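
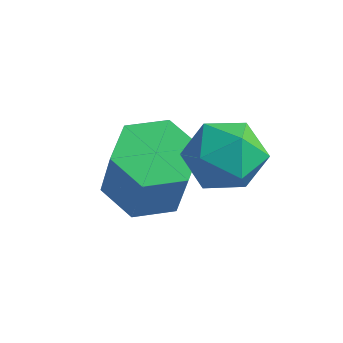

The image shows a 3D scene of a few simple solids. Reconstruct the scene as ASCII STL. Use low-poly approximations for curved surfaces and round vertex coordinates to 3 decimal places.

solid 
facet normal -0.319 0.205 -0.925
outer loop
vertex 2.861 1.126 -2.739
vertex 2.247 1.204 -2.51
vertex 2.657 1.72 -2.537
endloop
endfacet
facet normal 0.896 0.384 -0.224
outer loop
vertex 2.861 1.126 -2.739
vertex 2.657 1.72 -2.537
vertex 3.247 0.877 -1.62
endloop
endfacet
facet normal 0.896 0.382 -0.225
outer loop
vertex 3.247 0.877 -1.62
vertex 2.657 1.72 -2.537
vertex 3.044 1.472 -1.418
endloop
endfacet
facet normal 0.320 -0.205 0.925
outer loop
vertex 3.247 0.877 -1.62
vertex 3.044 1.472 -1.418
vertex 2.633 0.956 -1.39
endloop
endfacet
facet normal -0.320 0.206 -0.925
outer loop
vertex 2.657 1.72 -2.537
vertex 2.247 1.204 -2.51
vertex 2.043 1.799 -2.307
endloop
endfacet
facet normal 0.182 0.971 0.152
outer loop
vertex 2.657 1.72 -2.537
vertex 2.043 1.799 -2.307
vertex 3.044 1.472 -1.418
endloop
endfacet
facet normal 0.181 0.971 0.154
outer loop
vertex 3.044 1.472 -1.418
vertex 2.043 1.799 -2.307
vertex 2.43 1.55 -1.188
endloop
endfacet
facet normal 0.320 -0.205 0.925
outer loop
vertex 3.044 1.472 -1.418
vertex 2.43 1.55 -1.188
vertex 2.633 0.956 -1.39
endloop
endfacet
facet normal -0.320 0.206 -0.925
outer loop
vertex 2.043 1.799 -2.307
vertex 2.247 1.204 -2.51
vertex 1.633 1.283 -2.28
endloop
endfacet
facet normal -0.715 0.588 0.378
outer loop
vertex 2.043 1.799 -2.307
vertex 1.633 1.283 -2.28
vertex 2.43 1.55 -1.188
endloop
endfacet
facet normal -0.715 0.589 0.378
outer loop
vertex 2.43 1.55 -1.188
vertex 1.633 1.283 -2.28
vertex 2.019 1.034 -1.161
endloop
endfacet
facet normal 0.319 -0.206 0.925
outer loop
vertex 2.43 1.55 -1.188
vertex 2.019 1.034 -1.161
vertex 2.633 0.956 -1.39
endloop
endfacet
facet normal -0.320 0.205 -0.925
outer loop
vertex 1.633 1.283 -2.28
vertex 2.247 1.204 -2.51
vertex 1.836 0.688 -2.482
endloop
endfacet
facet normal -0.897 -0.382 0.224
outer loop
vertex 1.633 1.283 -2.28
vertex 1.836 0.688 -2.482
vertex 2.019 1.034 -1.161
endloop
endfacet
facet normal -0.896 -0.384 0.225
outer loop
vertex 2.019 1.034 -1.161
vertex 1.836 0.688 -2.482
vertex 2.223 0.44 -1.363
endloop
endfacet
facet normal 0.319 -0.205 0.925
outer loop
vertex 2.019 1.034 -1.161
vertex 2.223 0.44 -1.363
vertex 2.633 0.956 -1.39
endloop
endfacet
facet normal -0.320 0.205 -0.925
outer loop
vertex 1.836 0.688 -2.482
vertex 2.247 1.204 -2.51
vertex 2.45 0.61 -2.712
endloop
endfacet
facet normal -0.181 -0.972 -0.153
outer loop
vertex 1.836 0.688 -2.482
vertex 2.45 0.61 -2.712
vertex 2.223 0.44 -1.363
endloop
endfacet
facet normal -0.182 -0.971 -0.153
outer loop
vertex 2.223 0.44 -1.363
vertex 2.45 0.61 -2.712
vertex 2.837 0.361 -1.593
endloop
endfacet
facet normal 0.320 -0.206 0.925
outer loop
vertex 2.223 0.44 -1.363
vertex 2.837 0.361 -1.593
vertex 2.633 0.956 -1.39
endloop
endfacet
facet normal -0.319 0.206 -0.925
outer loop
vertex 2.45 0.61 -2.712
vertex 2.247 1.204 -2.51
vertex 2.861 1.126 -2.739
endloop
endfacet
facet normal 0.714 -0.589 -0.378
outer loop
vertex 2.45 0.61 -2.712
vertex 2.861 1.126 -2.739
vertex 2.837 0.361 -1.593
endloop
endfacet
facet normal 0.715 -0.588 -0.378
outer loop
vertex 2.837 0.361 -1.593
vertex 2.861 1.126 -2.739
vertex 3.247 0.877 -1.62
endloop
endfacet
facet normal 0.320 -0.206 0.925
outer loop
vertex 2.837 0.361 -1.593
vertex 3.247 0.877 -1.62
vertex 2.633 0.956 -1.39
endloop
endfacet
facet normal -0.070 -0.379 0.923
outer loop
vertex 3.087 1.459 -0.865
vertex 3.411 0.917 -1.063
vertex 3.747 1.435 -0.825
endloop
endfacet
facet normal -0.045 0.335 0.941
outer loop
vertex 3.087 1.459 -0.865
vertex 3.747 1.435 -0.825
vertex 3.449 1.988 -1.036
endloop
endfacet
facet normal -0.591 0.584 0.557
outer loop
vertex 3.087 1.459 -0.865
vertex 3.449 1.988 -1.036
vertex 2.927 1.811 -1.404
endloop
endfacet
facet normal -0.954 0.025 0.300
outer loop
vertex 3.087 1.459 -0.865
vertex 2.927 1.811 -1.404
vertex 2.904 1.149 -1.421
endloop
endfacet
facet normal -0.632 -0.570 0.526
outer loop
vertex 3.087 1.459 -0.865
vertex 2.904 1.149 -1.421
vertex 3.411 0.917 -1.063
endloop
endfacet
facet normal 0.561 0.541 0.626
outer loop
vertex 3.449 1.988 -1.036
vertex 3.747 1.435 -0.825
vertex 3.996 1.771 -1.339
endloop
endfacet
facet normal 0.520 -0.611 0.597
outer loop
vertex 3.747 1.435 -0.825
vertex 3.411 0.917 -1.063
vertex 3.973 1.109 -1.356
endloop
endfacet
facet normal -0.390 -0.920 -0.044
outer loop
vertex 3.411 0.917 -1.063
vertex 2.904 1.149 -1.421
vertex 3.451 0.932 -1.724
endloop
endfacet
facet normal -0.910 0.042 -0.413
outer loop
vertex 2.904 1.149 -1.421
vertex 2.927 1.811 -1.404
vertex 3.153 1.485 -1.935
endloop
endfacet
facet normal -0.322 0.947 0.002
outer loop
vertex 2.927 1.811 -1.404
vertex 3.449 1.988 -1.036
vertex 3.489 2.003 -1.697
endloop
endfacet
facet normal 0.954 -0.025 -0.300
outer loop
vertex 3.813 1.461 -1.895
vertex 3.996 1.771 -1.339
vertex 3.973 1.109 -1.356
endloop
endfacet
facet normal 0.591 -0.584 -0.557
outer loop
vertex 3.813 1.461 -1.895
vertex 3.973 1.109 -1.356
vertex 3.451 0.932 -1.724
endloop
endfacet
facet normal 0.045 -0.335 -0.941
outer loop
vertex 3.813 1.461 -1.895
vertex 3.451 0.932 -1.724
vertex 3.153 1.485 -1.935
endloop
endfacet
facet normal 0.070 0.379 -0.923
outer loop
vertex 3.813 1.461 -1.895
vertex 3.153 1.485 -1.935
vertex 3.489 2.003 -1.697
endloop
endfacet
facet normal 0.632 0.570 -0.526
outer loop
vertex 3.813 1.461 -1.895
vertex 3.489 2.003 -1.697
vertex 3.996 1.771 -1.339
endloop
endfacet
facet normal 0.910 -0.042 0.413
outer loop
vertex 3.973 1.109 -1.356
vertex 3.996 1.771 -1.339
vertex 3.747 1.435 -0.825
endloop
endfacet
facet normal 0.322 -0.947 -0.002
outer loop
vertex 3.451 0.932 -1.724
vertex 3.973 1.109 -1.356
vertex 3.411 0.917 -1.063
endloop
endfacet
facet normal -0.561 -0.541 -0.626
outer loop
vertex 3.153 1.485 -1.935
vertex 3.451 0.932 -1.724
vertex 2.904 1.149 -1.421
endloop
endfacet
facet normal -0.520 0.611 -0.597
outer loop
vertex 3.489 2.003 -1.697
vertex 3.153 1.485 -1.935
vertex 2.927 1.811 -1.404
endloop
endfacet
facet normal 0.390 0.920 0.044
outer loop
vertex 3.996 1.771 -1.339
vertex 3.489 2.003 -1.697
vertex 3.449 1.988 -1.036
endloop
endfacet

endsolid


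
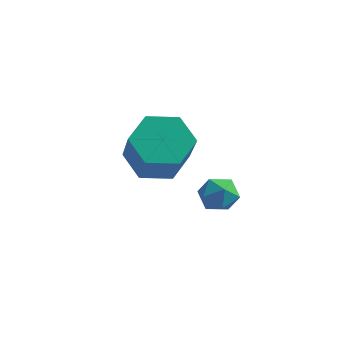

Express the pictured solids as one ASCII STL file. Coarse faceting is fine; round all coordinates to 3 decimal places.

solid 
facet normal -0.357 0.515 -0.779
outer loop
vertex 2.767 -2.329 1.143
vertex 1.894 -2.81 1.225
vertex 2.043 -1.955 1.722
endloop
endfacet
facet normal 0.590 0.771 0.240
outer loop
vertex 2.767 -2.329 1.143
vertex 2.043 -1.955 1.722
vertex 3.459 -3.33 2.653
endloop
endfacet
facet normal 0.590 0.771 0.240
outer loop
vertex 3.459 -3.33 2.653
vertex 2.043 -1.955 1.722
vertex 2.735 -2.956 3.233
endloop
endfacet
facet normal 0.357 -0.516 0.778
outer loop
vertex 3.459 -3.33 2.653
vertex 2.735 -2.956 3.233
vertex 2.586 -3.81 2.735
endloop
endfacet
facet normal -0.357 0.515 -0.779
outer loop
vertex 2.043 -1.955 1.722
vertex 1.894 -2.81 1.225
vertex 1.17 -2.436 1.804
endloop
endfacet
facet normal -0.332 0.709 0.622
outer loop
vertex 2.043 -1.955 1.722
vertex 1.17 -2.436 1.804
vertex 2.735 -2.956 3.233
endloop
endfacet
facet normal -0.332 0.709 0.622
outer loop
vertex 2.735 -2.956 3.233
vertex 1.17 -2.436 1.804
vertex 1.862 -3.437 3.315
endloop
endfacet
facet normal 0.358 -0.516 0.778
outer loop
vertex 2.735 -2.956 3.233
vertex 1.862 -3.437 3.315
vertex 2.586 -3.81 2.735
endloop
endfacet
facet normal -0.357 0.516 -0.779
outer loop
vertex 1.17 -2.436 1.804
vertex 1.894 -2.81 1.225
vertex 1.021 -3.29 1.307
endloop
endfacet
facet normal -0.922 -0.061 0.382
outer loop
vertex 1.17 -2.436 1.804
vertex 1.021 -3.29 1.307
vertex 1.862 -3.437 3.315
endloop
endfacet
facet normal -0.922 -0.062 0.382
outer loop
vertex 1.862 -3.437 3.315
vertex 1.021 -3.29 1.307
vertex 1.713 -4.291 2.817
endloop
endfacet
facet normal 0.358 -0.516 0.778
outer loop
vertex 1.862 -3.437 3.315
vertex 1.713 -4.291 2.817
vertex 2.586 -3.81 2.735
endloop
endfacet
facet normal -0.357 0.516 -0.778
outer loop
vertex 1.021 -3.29 1.307
vertex 1.894 -2.81 1.225
vertex 1.745 -3.664 0.727
endloop
endfacet
facet normal -0.590 -0.771 -0.240
outer loop
vertex 1.021 -3.29 1.307
vertex 1.745 -3.664 0.727
vertex 1.713 -4.291 2.817
endloop
endfacet
facet normal -0.590 -0.771 -0.240
outer loop
vertex 1.713 -4.291 2.817
vertex 1.745 -3.664 0.727
vertex 2.437 -4.665 2.238
endloop
endfacet
facet normal 0.357 -0.515 0.779
outer loop
vertex 1.713 -4.291 2.817
vertex 2.437 -4.665 2.238
vertex 2.586 -3.81 2.735
endloop
endfacet
facet normal -0.358 0.516 -0.778
outer loop
vertex 1.745 -3.664 0.727
vertex 1.894 -2.81 1.225
vertex 2.618 -3.183 0.645
endloop
endfacet
facet normal 0.332 -0.709 -0.622
outer loop
vertex 1.745 -3.664 0.727
vertex 2.618 -3.183 0.645
vertex 2.437 -4.665 2.238
endloop
endfacet
facet normal 0.332 -0.709 -0.622
outer loop
vertex 2.437 -4.665 2.238
vertex 2.618 -3.183 0.645
vertex 3.31 -4.184 2.156
endloop
endfacet
facet normal 0.357 -0.515 0.779
outer loop
vertex 2.437 -4.665 2.238
vertex 3.31 -4.184 2.156
vertex 2.586 -3.81 2.735
endloop
endfacet
facet normal -0.358 0.516 -0.778
outer loop
vertex 2.618 -3.183 0.645
vertex 1.894 -2.81 1.225
vertex 2.767 -2.329 1.143
endloop
endfacet
facet normal 0.922 0.062 -0.382
outer loop
vertex 2.618 -3.183 0.645
vertex 2.767 -2.329 1.143
vertex 3.31 -4.184 2.156
endloop
endfacet
facet normal 0.922 0.061 -0.382
outer loop
vertex 3.31 -4.184 2.156
vertex 2.767 -2.329 1.143
vertex 3.459 -3.33 2.653
endloop
endfacet
facet normal 0.357 -0.516 0.779
outer loop
vertex 3.31 -4.184 2.156
vertex 3.459 -3.33 2.653
vertex 2.586 -3.81 2.735
endloop
endfacet
facet normal 0.148 0.072 0.986
outer loop
vertex 3.544 -0.937 -0.589
vertex 2.974 -1.352 -0.473
vertex 3.621 -1.646 -0.549
endloop
endfacet
facet normal 0.765 0.119 0.633
outer loop
vertex 3.544 -0.937 -0.589
vertex 3.621 -1.646 -0.549
vertex 3.976 -1.276 -1.047
endloop
endfacet
facet normal 0.720 0.669 0.183
outer loop
vertex 3.544 -0.937 -0.589
vertex 3.976 -1.276 -1.047
vertex 3.548 -0.752 -1.28
endloop
endfacet
facet normal 0.075 0.963 0.258
outer loop
vertex 3.544 -0.937 -0.589
vertex 3.548 -0.752 -1.28
vertex 2.929 -0.799 -0.925
endloop
endfacet
facet normal -0.279 0.594 0.755
outer loop
vertex 3.544 -0.937 -0.589
vertex 2.929 -0.799 -0.925
vertex 2.974 -1.352 -0.473
endloop
endfacet
facet normal 0.843 -0.478 0.246
outer loop
vertex 3.976 -1.276 -1.047
vertex 3.621 -1.646 -0.549
vertex 3.671 -1.901 -1.215
endloop
endfacet
facet normal -0.155 -0.552 0.819
outer loop
vertex 3.621 -1.646 -0.549
vertex 2.974 -1.352 -0.473
vertex 3.052 -1.948 -0.86
endloop
endfacet
facet normal -0.847 0.294 0.444
outer loop
vertex 2.974 -1.352 -0.473
vertex 2.929 -0.799 -0.925
vertex 2.624 -1.424 -1.093
endloop
endfacet
facet normal -0.275 0.891 -0.362
outer loop
vertex 2.929 -0.799 -0.925
vertex 3.548 -0.752 -1.28
vertex 2.979 -1.054 -1.591
endloop
endfacet
facet normal 0.771 0.415 -0.483
outer loop
vertex 3.548 -0.752 -1.28
vertex 3.976 -1.276 -1.047
vertex 3.626 -1.348 -1.667
endloop
endfacet
facet normal -0.075 -0.963 -0.258
outer loop
vertex 3.056 -1.763 -1.551
vertex 3.671 -1.901 -1.215
vertex 3.052 -1.948 -0.86
endloop
endfacet
facet normal -0.720 -0.669 -0.183
outer loop
vertex 3.056 -1.763 -1.551
vertex 3.052 -1.948 -0.86
vertex 2.624 -1.424 -1.093
endloop
endfacet
facet normal -0.765 -0.119 -0.633
outer loop
vertex 3.056 -1.763 -1.551
vertex 2.624 -1.424 -1.093
vertex 2.979 -1.054 -1.591
endloop
endfacet
facet normal -0.148 -0.072 -0.986
outer loop
vertex 3.056 -1.763 -1.551
vertex 2.979 -1.054 -1.591
vertex 3.626 -1.348 -1.667
endloop
endfacet
facet normal 0.279 -0.594 -0.755
outer loop
vertex 3.056 -1.763 -1.551
vertex 3.626 -1.348 -1.667
vertex 3.671 -1.901 -1.215
endloop
endfacet
facet normal 0.275 -0.891 0.362
outer loop
vertex 3.052 -1.948 -0.86
vertex 3.671 -1.901 -1.215
vertex 3.621 -1.646 -0.549
endloop
endfacet
facet normal -0.771 -0.415 0.483
outer loop
vertex 2.624 -1.424 -1.093
vertex 3.052 -1.948 -0.86
vertex 2.974 -1.352 -0.473
endloop
endfacet
facet normal -0.843 0.478 -0.246
outer loop
vertex 2.979 -1.054 -1.591
vertex 2.624 -1.424 -1.093
vertex 2.929 -0.799 -0.925
endloop
endfacet
facet normal 0.155 0.552 -0.819
outer loop
vertex 3.626 -1.348 -1.667
vertex 2.979 -1.054 -1.591
vertex 3.548 -0.752 -1.28
endloop
endfacet
facet normal 0.847 -0.294 -0.444
outer loop
vertex 3.671 -1.901 -1.215
vertex 3.626 -1.348 -1.667
vertex 3.976 -1.276 -1.047
endloop
endfacet

endsolid


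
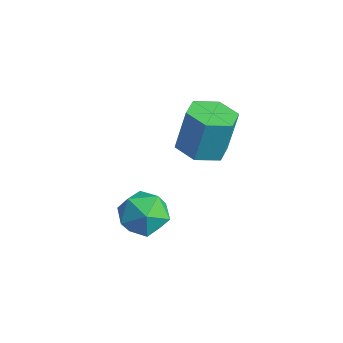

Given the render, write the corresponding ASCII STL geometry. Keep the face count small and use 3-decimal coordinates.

solid 
facet normal -0.044 -0.229 -0.972
outer loop
vertex 2.508 1.243 -1.63
vertex 1.829 2.004 -1.779
vertex 2.838 2.189 -1.868
endloop
endfacet
facet normal 0.946 -0.322 0.034
outer loop
vertex 2.508 1.243 -1.63
vertex 2.838 2.189 -1.868
vertex 2.59 1.676 0.208
endloop
endfacet
facet normal 0.946 -0.322 0.034
outer loop
vertex 2.59 1.676 0.208
vertex 2.838 2.189 -1.868
vertex 2.92 2.622 -0.03
endloop
endfacet
facet normal 0.043 0.229 0.972
outer loop
vertex 2.59 1.676 0.208
vertex 2.92 2.622 -0.03
vertex 1.911 2.436 0.059
endloop
endfacet
facet normal -0.044 -0.229 -0.972
outer loop
vertex 2.838 2.189 -1.868
vertex 1.829 2.004 -1.779
vertex 2.159 2.95 -2.017
endloop
endfacet
facet normal 0.751 0.634 -0.183
outer loop
vertex 2.838 2.189 -1.868
vertex 2.159 2.95 -2.017
vertex 2.92 2.622 -0.03
endloop
endfacet
facet normal 0.751 0.634 -0.183
outer loop
vertex 2.92 2.622 -0.03
vertex 2.159 2.95 -2.017
vertex 2.241 3.383 -0.179
endloop
endfacet
facet normal 0.044 0.229 0.972
outer loop
vertex 2.92 2.622 -0.03
vertex 2.241 3.383 -0.179
vertex 1.911 2.436 0.059
endloop
endfacet
facet normal -0.043 -0.229 -0.972
outer loop
vertex 2.159 2.95 -2.017
vertex 1.829 2.004 -1.779
vertex 1.15 2.764 -1.928
endloop
endfacet
facet normal -0.195 0.956 -0.217
outer loop
vertex 2.159 2.95 -2.017
vertex 1.15 2.764 -1.928
vertex 2.241 3.383 -0.179
endloop
endfacet
facet normal -0.195 0.956 -0.217
outer loop
vertex 2.241 3.383 -0.179
vertex 1.15 2.764 -1.928
vertex 1.232 3.197 -0.09
endloop
endfacet
facet normal 0.044 0.229 0.972
outer loop
vertex 2.241 3.383 -0.179
vertex 1.232 3.197 -0.09
vertex 1.911 2.436 0.059
endloop
endfacet
facet normal -0.043 -0.229 -0.972
outer loop
vertex 1.15 2.764 -1.928
vertex 1.829 2.004 -1.779
vertex 0.82 1.818 -1.69
endloop
endfacet
facet normal -0.946 0.322 -0.034
outer loop
vertex 1.15 2.764 -1.928
vertex 0.82 1.818 -1.69
vertex 1.232 3.197 -0.09
endloop
endfacet
facet normal -0.946 0.322 -0.034
outer loop
vertex 1.232 3.197 -0.09
vertex 0.82 1.818 -1.69
vertex 0.902 2.251 0.148
endloop
endfacet
facet normal 0.044 0.229 0.972
outer loop
vertex 1.232 3.197 -0.09
vertex 0.902 2.251 0.148
vertex 1.911 2.436 0.059
endloop
endfacet
facet normal -0.044 -0.229 -0.972
outer loop
vertex 0.82 1.818 -1.69
vertex 1.829 2.004 -1.779
vertex 1.499 1.057 -1.541
endloop
endfacet
facet normal -0.751 -0.634 0.183
outer loop
vertex 0.82 1.818 -1.69
vertex 1.499 1.057 -1.541
vertex 0.902 2.251 0.148
endloop
endfacet
facet normal -0.751 -0.634 0.183
outer loop
vertex 0.902 2.251 0.148
vertex 1.499 1.057 -1.541
vertex 1.581 1.49 0.297
endloop
endfacet
facet normal 0.044 0.229 0.972
outer loop
vertex 0.902 2.251 0.148
vertex 1.581 1.49 0.297
vertex 1.911 2.436 0.059
endloop
endfacet
facet normal -0.044 -0.229 -0.972
outer loop
vertex 1.499 1.057 -1.541
vertex 1.829 2.004 -1.779
vertex 2.508 1.243 -1.63
endloop
endfacet
facet normal 0.195 -0.956 0.217
outer loop
vertex 1.499 1.057 -1.541
vertex 2.508 1.243 -1.63
vertex 1.581 1.49 0.297
endloop
endfacet
facet normal 0.195 -0.956 0.217
outer loop
vertex 1.581 1.49 0.297
vertex 2.508 1.243 -1.63
vertex 2.59 1.676 0.208
endloop
endfacet
facet normal 0.043 0.229 0.972
outer loop
vertex 1.581 1.49 0.297
vertex 2.59 1.676 0.208
vertex 1.911 2.436 0.059
endloop
endfacet
facet normal -0.325 0.779 0.536
outer loop
vertex 3.517 -0.628 -2.454
vertex 2.814 -1.265 -1.954
vertex 3.798 -1.132 -1.55
endloop
endfacet
facet normal 0.364 0.857 0.365
outer loop
vertex 3.517 -0.628 -2.454
vertex 3.798 -1.132 -1.55
vertex 4.488 -1.076 -2.369
endloop
endfacet
facet normal 0.418 0.840 -0.346
outer loop
vertex 3.517 -0.628 -2.454
vertex 4.488 -1.076 -2.369
vertex 3.93 -1.174 -3.28
endloop
endfacet
facet normal -0.238 0.751 -0.616
outer loop
vertex 3.517 -0.628 -2.454
vertex 3.93 -1.174 -3.28
vertex 2.895 -1.291 -3.023
endloop
endfacet
facet normal -0.697 0.714 -0.070
outer loop
vertex 3.517 -0.628 -2.454
vertex 2.895 -1.291 -3.023
vertex 2.814 -1.265 -1.954
endloop
endfacet
facet normal 0.720 0.298 0.627
outer loop
vertex 4.488 -1.076 -2.369
vertex 3.798 -1.132 -1.55
vertex 4.385 -1.989 -1.817
endloop
endfacet
facet normal -0.394 0.172 0.903
outer loop
vertex 3.798 -1.132 -1.55
vertex 2.814 -1.265 -1.954
vertex 3.35 -2.106 -1.56
endloop
endfacet
facet normal -0.995 0.066 -0.077
outer loop
vertex 2.814 -1.265 -1.954
vertex 2.895 -1.291 -3.023
vertex 2.792 -2.204 -2.471
endloop
endfacet
facet normal -0.252 0.126 -0.959
outer loop
vertex 2.895 -1.291 -3.023
vertex 3.93 -1.174 -3.28
vertex 3.482 -2.148 -3.29
endloop
endfacet
facet normal 0.808 0.270 -0.524
outer loop
vertex 3.93 -1.174 -3.28
vertex 4.488 -1.076 -2.369
vertex 4.466 -2.015 -2.886
endloop
endfacet
facet normal 0.238 -0.751 0.616
outer loop
vertex 3.763 -2.652 -2.386
vertex 4.385 -1.989 -1.817
vertex 3.35 -2.106 -1.56
endloop
endfacet
facet normal -0.418 -0.840 0.346
outer loop
vertex 3.763 -2.652 -2.386
vertex 3.35 -2.106 -1.56
vertex 2.792 -2.204 -2.471
endloop
endfacet
facet normal -0.364 -0.857 -0.365
outer loop
vertex 3.763 -2.652 -2.386
vertex 2.792 -2.204 -2.471
vertex 3.482 -2.148 -3.29
endloop
endfacet
facet normal 0.325 -0.779 -0.536
outer loop
vertex 3.763 -2.652 -2.386
vertex 3.482 -2.148 -3.29
vertex 4.466 -2.015 -2.886
endloop
endfacet
facet normal 0.697 -0.714 0.070
outer loop
vertex 3.763 -2.652 -2.386
vertex 4.466 -2.015 -2.886
vertex 4.385 -1.989 -1.817
endloop
endfacet
facet normal 0.252 -0.126 0.959
outer loop
vertex 3.35 -2.106 -1.56
vertex 4.385 -1.989 -1.817
vertex 3.798 -1.132 -1.55
endloop
endfacet
facet normal -0.808 -0.270 0.524
outer loop
vertex 2.792 -2.204 -2.471
vertex 3.35 -2.106 -1.56
vertex 2.814 -1.265 -1.954
endloop
endfacet
facet normal -0.720 -0.298 -0.627
outer loop
vertex 3.482 -2.148 -3.29
vertex 2.792 -2.204 -2.471
vertex 2.895 -1.291 -3.023
endloop
endfacet
facet normal 0.394 -0.172 -0.903
outer loop
vertex 4.466 -2.015 -2.886
vertex 3.482 -2.148 -3.29
vertex 3.93 -1.174 -3.28
endloop
endfacet
facet normal 0.995 -0.066 0.077
outer loop
vertex 4.385 -1.989 -1.817
vertex 4.466 -2.015 -2.886
vertex 4.488 -1.076 -2.369
endloop
endfacet

endsolid


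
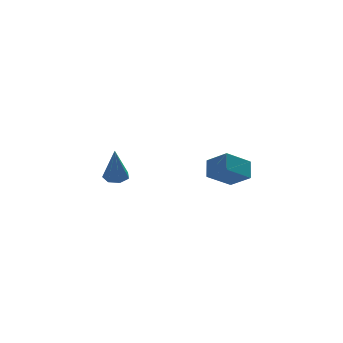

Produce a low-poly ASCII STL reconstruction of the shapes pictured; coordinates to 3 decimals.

solid 
facet normal -0.825 -0.252 0.506
outer loop
vertex 1.502 -2.663 3.391
vertex 1.702 -1.985 4.055
vertex 0.887 -1.88 2.777
endloop
endfacet
facet normal -0.206 -0.699 -0.685
outer loop
vertex 2.018 -1.535 2.085
vertex 1.502 -2.663 3.391
vertex 0.887 -1.88 2.777
endloop
endfacet
facet normal -0.825 -0.252 0.506
outer loop
vertex 0.887 -1.88 2.777
vertex 1.702 -1.985 4.055
vertex 1.087 -1.202 3.441
endloop
endfacet
facet normal -0.526 0.669 -0.525
outer loop
vertex 1.087 -1.202 3.441
vertex 2.018 -1.535 2.085
vertex 0.887 -1.88 2.777
endloop
endfacet
facet normal 0.526 -0.669 0.525
outer loop
vertex 1.502 -2.663 3.391
vertex 2.833 -1.64 3.363
vertex 1.702 -1.985 4.055
endloop
endfacet
facet normal -0.206 -0.699 -0.685
outer loop
vertex 2.633 -2.318 2.699
vertex 1.502 -2.663 3.391
vertex 2.018 -1.535 2.085
endloop
endfacet
facet normal 0.526 -0.669 0.525
outer loop
vertex 2.633 -2.318 2.699
vertex 2.833 -1.64 3.363
vertex 1.502 -2.663 3.391
endloop
endfacet
facet normal 0.206 0.699 0.685
outer loop
vertex 1.702 -1.985 4.055
vertex 2.833 -1.64 3.363
vertex 1.087 -1.202 3.441
endloop
endfacet
facet normal -0.526 0.669 -0.525
outer loop
vertex 2.218 -0.857 2.749
vertex 2.018 -1.535 2.085
vertex 1.087 -1.202 3.441
endloop
endfacet
facet normal 0.206 0.699 0.685
outer loop
vertex 1.087 -1.202 3.441
vertex 2.833 -1.64 3.363
vertex 2.218 -0.857 2.749
endloop
endfacet
facet normal 0.825 0.252 -0.506
outer loop
vertex 2.218 -0.857 2.749
vertex 2.633 -2.318 2.699
vertex 2.018 -1.535 2.085
endloop
endfacet
facet normal 0.825 0.252 -0.506
outer loop
vertex 2.833 -1.64 3.363
vertex 2.633 -2.318 2.699
vertex 2.218 -0.857 2.749
endloop
endfacet
facet normal 0.103 0.342 -0.934
outer loop
vertex -1.071 3.556 0.933
vertex -1.563 3.892 1.002
vertex -0.993 4.037 1.118
endloop
endfacet
facet normal 0.917 -0.264 0.300
outer loop
vertex -1.071 3.556 0.933
vertex -0.993 4.037 1.118
vertex -1.757 3.248 2.758
endloop
endfacet
facet normal 0.103 0.344 -0.933
outer loop
vertex -0.993 4.037 1.118
vertex -1.563 3.892 1.002
vertex -1.344 4.408 1.216
endloop
endfacet
facet normal 0.674 0.492 0.551
outer loop
vertex -0.993 4.037 1.118
vertex -1.344 4.408 1.216
vertex -1.757 3.248 2.758
endloop
endfacet
facet normal 0.104 0.343 -0.934
outer loop
vertex -1.344 4.408 1.216
vertex -1.563 3.892 1.002
vertex -1.861 4.391 1.152
endloop
endfacet
facet normal -0.099 0.808 0.581
outer loop
vertex -1.344 4.408 1.216
vertex -1.861 4.391 1.152
vertex -1.757 3.248 2.758
endloop
endfacet
facet normal 0.103 0.342 -0.934
outer loop
vertex -1.861 4.391 1.152
vertex -1.563 3.892 1.002
vertex -2.153 3.998 0.976
endloop
endfacet
facet normal -0.818 0.443 0.368
outer loop
vertex -1.861 4.391 1.152
vertex -2.153 3.998 0.976
vertex -1.757 3.248 2.758
endloop
endfacet
facet normal 0.103 0.343 -0.934
outer loop
vertex -2.153 3.998 0.976
vertex -1.563 3.892 1.002
vertex -2.001 3.525 0.819
endloop
endfacet
facet normal -0.942 -0.327 0.072
outer loop
vertex -2.153 3.998 0.976
vertex -2.001 3.525 0.819
vertex -1.757 3.248 2.758
endloop
endfacet
facet normal 0.103 0.343 -0.934
outer loop
vertex -2.001 3.525 0.819
vertex -1.563 3.892 1.002
vertex -1.52 3.329 0.8
endloop
endfacet
facet normal -0.379 -0.922 -0.084
outer loop
vertex -2.001 3.525 0.819
vertex -1.52 3.329 0.8
vertex -1.757 3.248 2.758
endloop
endfacet
facet normal 0.103 0.343 -0.934
outer loop
vertex -1.52 3.329 0.8
vertex -1.563 3.892 1.002
vertex -1.071 3.556 0.933
endloop
endfacet
facet normal 0.447 -0.894 0.017
outer loop
vertex -1.52 3.329 0.8
vertex -1.071 3.556 0.933
vertex -1.757 3.248 2.758
endloop
endfacet

endsolid


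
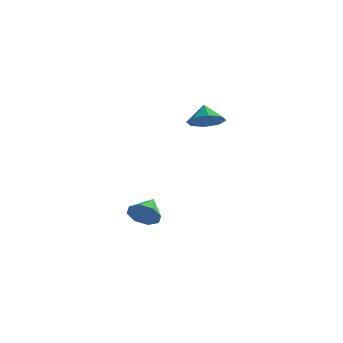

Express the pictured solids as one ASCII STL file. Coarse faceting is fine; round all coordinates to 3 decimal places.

solid 
facet normal -0.172 -0.892 -0.418
outer loop
vertex 1.434 3.038 -4.373
vertex 0.661 2.911 -3.784
vertex 0.798 3.301 -4.672
endloop
endfacet
facet normal 0.519 0.706 -0.483
outer loop
vertex 1.434 3.038 -4.373
vertex 0.798 3.301 -4.672
vertex 0.919 4.249 -3.156
endloop
endfacet
facet normal -0.173 -0.892 -0.418
outer loop
vertex 0.798 3.301 -4.672
vertex 0.661 2.911 -3.784
vertex 0.082 3.336 -4.451
endloop
endfacet
facet normal -0.119 0.846 -0.520
outer loop
vertex 0.798 3.301 -4.672
vertex 0.082 3.336 -4.451
vertex 0.919 4.249 -3.156
endloop
endfacet
facet normal -0.172 -0.892 -0.419
outer loop
vertex 0.082 3.336 -4.451
vertex 0.661 2.911 -3.784
vertex -0.295 3.121 -3.839
endloop
endfacet
facet normal -0.637 0.761 -0.125
outer loop
vertex 0.082 3.336 -4.451
vertex -0.295 3.121 -3.839
vertex 0.919 4.249 -3.156
endloop
endfacet
facet normal -0.172 -0.892 -0.417
outer loop
vertex -0.295 3.121 -3.839
vertex 0.661 2.911 -3.784
vertex -0.112 2.784 -3.194
endloop
endfacet
facet normal -0.728 0.500 0.468
outer loop
vertex -0.295 3.121 -3.839
vertex -0.112 2.784 -3.194
vertex 0.919 4.249 -3.156
endloop
endfacet
facet normal -0.172 -0.892 -0.418
outer loop
vertex -0.112 2.784 -3.194
vertex 0.661 2.911 -3.784
vertex 0.524 2.521 -2.895
endloop
endfacet
facet normal -0.341 0.216 0.915
outer loop
vertex -0.112 2.784 -3.194
vertex 0.524 2.521 -2.895
vertex 0.919 4.249 -3.156
endloop
endfacet
facet normal -0.173 -0.892 -0.418
outer loop
vertex 0.524 2.521 -2.895
vertex 0.661 2.911 -3.784
vertex 1.239 2.486 -3.116
endloop
endfacet
facet normal 0.298 0.076 0.952
outer loop
vertex 0.524 2.521 -2.895
vertex 1.239 2.486 -3.116
vertex 0.919 4.249 -3.156
endloop
endfacet
facet normal -0.172 -0.892 -0.419
outer loop
vertex 1.239 2.486 -3.116
vertex 0.661 2.911 -3.784
vertex 1.616 2.701 -3.728
endloop
endfacet
facet normal 0.814 0.160 0.558
outer loop
vertex 1.239 2.486 -3.116
vertex 1.616 2.701 -3.728
vertex 0.919 4.249 -3.156
endloop
endfacet
facet normal -0.172 -0.892 -0.418
outer loop
vertex 1.616 2.701 -3.728
vertex 0.661 2.911 -3.784
vertex 1.434 3.038 -4.373
endloop
endfacet
facet normal 0.906 0.421 -0.036
outer loop
vertex 1.616 2.701 -3.728
vertex 1.434 3.038 -4.373
vertex 0.919 4.249 -3.156
endloop
endfacet
facet normal 0.205 -0.612 -0.764
outer loop
vertex 4.812 2.629 3.656
vertex 3.951 2.949 3.169
vertex 4.943 3.259 3.187
endloop
endfacet
facet normal 0.619 0.382 0.686
outer loop
vertex 4.812 2.629 3.656
vertex 4.943 3.259 3.187
vertex 3.709 3.671 4.071
endloop
endfacet
facet normal 0.205 -0.612 -0.764
outer loop
vertex 4.943 3.259 3.187
vertex 3.951 2.949 3.169
vertex 4.493 3.707 2.707
endloop
endfacet
facet normal 0.490 0.817 0.303
outer loop
vertex 4.943 3.259 3.187
vertex 4.493 3.707 2.707
vertex 3.709 3.671 4.071
endloop
endfacet
facet normal 0.204 -0.612 -0.764
outer loop
vertex 4.493 3.707 2.707
vertex 3.951 2.949 3.169
vertex 3.724 3.711 2.498
endloop
endfacet
facet normal -0.002 1.000 0.025
outer loop
vertex 4.493 3.707 2.707
vertex 3.724 3.711 2.498
vertex 3.709 3.671 4.071
endloop
endfacet
facet normal 0.204 -0.612 -0.764
outer loop
vertex 3.724 3.711 2.498
vertex 3.951 2.949 3.169
vertex 3.089 3.268 2.683
endloop
endfacet
facet normal -0.569 0.822 0.015
outer loop
vertex 3.724 3.711 2.498
vertex 3.089 3.268 2.683
vertex 3.709 3.671 4.071
endloop
endfacet
facet normal 0.204 -0.612 -0.764
outer loop
vertex 3.089 3.268 2.683
vertex 3.951 2.949 3.169
vertex 2.958 2.639 3.152
endloop
endfacet
facet normal -0.877 0.390 0.279
outer loop
vertex 3.089 3.268 2.683
vertex 2.958 2.639 3.152
vertex 3.709 3.671 4.071
endloop
endfacet
facet normal 0.204 -0.613 -0.764
outer loop
vertex 2.958 2.639 3.152
vertex 3.951 2.949 3.169
vertex 3.409 2.191 3.632
endloop
endfacet
facet normal -0.748 -0.045 0.662
outer loop
vertex 2.958 2.639 3.152
vertex 3.409 2.191 3.632
vertex 3.709 3.671 4.071
endloop
endfacet
facet normal 0.204 -0.612 -0.764
outer loop
vertex 3.409 2.191 3.632
vertex 3.951 2.949 3.169
vertex 4.177 2.187 3.84
endloop
endfacet
facet normal -0.256 -0.227 0.940
outer loop
vertex 3.409 2.191 3.632
vertex 4.177 2.187 3.84
vertex 3.709 3.671 4.071
endloop
endfacet
facet normal 0.205 -0.612 -0.764
outer loop
vertex 4.177 2.187 3.84
vertex 3.951 2.949 3.169
vertex 4.812 2.629 3.656
endloop
endfacet
facet normal 0.310 -0.050 0.949
outer loop
vertex 4.177 2.187 3.84
vertex 4.812 2.629 3.656
vertex 3.709 3.671 4.071
endloop
endfacet

endsolid


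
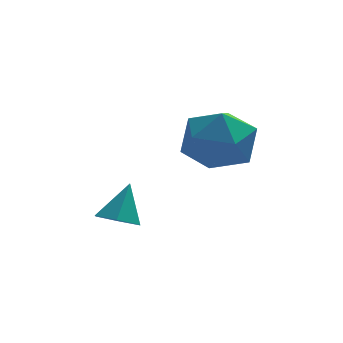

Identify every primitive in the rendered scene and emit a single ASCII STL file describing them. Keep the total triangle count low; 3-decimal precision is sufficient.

solid 
facet normal -0.287 -0.458 -0.841
outer loop
vertex -1.408 -2.42 -3.561
vertex -1.971 -2.583 -3.28
vertex -1.919 -2.021 -3.604
endloop
endfacet
facet normal 0.617 0.777 -0.126
outer loop
vertex -1.408 -2.42 -3.561
vertex -1.919 -2.021 -3.604
vertex -1.629 -2.037 -2.28
endloop
endfacet
facet normal -0.287 -0.458 -0.841
outer loop
vertex -1.919 -2.021 -3.604
vertex -1.971 -2.583 -3.28
vertex -2.482 -2.184 -3.323
endloop
endfacet
facet normal -0.247 0.967 0.066
outer loop
vertex -1.919 -2.021 -3.604
vertex -2.482 -2.184 -3.323
vertex -1.629 -2.037 -2.28
endloop
endfacet
facet normal -0.288 -0.459 -0.841
outer loop
vertex -2.482 -2.184 -3.323
vertex -1.971 -2.583 -3.28
vertex -2.534 -2.745 -2.999
endloop
endfacet
facet normal -0.740 0.387 0.551
outer loop
vertex -2.482 -2.184 -3.323
vertex -2.534 -2.745 -2.999
vertex -1.629 -2.037 -2.28
endloop
endfacet
facet normal -0.288 -0.458 -0.841
outer loop
vertex -2.534 -2.745 -2.999
vertex -1.971 -2.583 -3.28
vertex -2.023 -3.144 -2.957
endloop
endfacet
facet normal -0.370 -0.385 0.845
outer loop
vertex -2.534 -2.745 -2.999
vertex -2.023 -3.144 -2.957
vertex -1.629 -2.037 -2.28
endloop
endfacet
facet normal -0.288 -0.458 -0.841
outer loop
vertex -2.023 -3.144 -2.957
vertex -1.971 -2.583 -3.28
vertex -1.459 -2.982 -3.238
endloop
endfacet
facet normal 0.491 -0.575 0.654
outer loop
vertex -2.023 -3.144 -2.957
vertex -1.459 -2.982 -3.238
vertex -1.629 -2.037 -2.28
endloop
endfacet
facet normal -0.288 -0.458 -0.841
outer loop
vertex -1.459 -2.982 -3.238
vertex -1.971 -2.583 -3.28
vertex -1.408 -2.42 -3.561
endloop
endfacet
facet normal 0.986 0.007 0.168
outer loop
vertex -1.459 -2.982 -3.238
vertex -1.408 -2.42 -3.561
vertex -1.629 -2.037 -2.28
endloop
endfacet
facet normal -0.283 0.887 0.364
outer loop
vertex 0.369 -0.037 -1.648
vertex -0.052 -0.532 -0.768
vertex 0.991 -0.201 -0.763
endloop
endfacet
facet normal 0.304 0.952 -0.037
outer loop
vertex 0.369 -0.037 -1.648
vertex 0.991 -0.201 -0.763
vertex 1.404 -0.372 -1.761
endloop
endfacet
facet normal 0.154 0.707 -0.690
outer loop
vertex 0.369 -0.037 -1.648
vertex 1.404 -0.372 -1.761
vertex 0.617 -0.808 -2.383
endloop
endfacet
facet normal -0.527 0.491 -0.693
outer loop
vertex 0.369 -0.037 -1.648
vertex 0.617 -0.808 -2.383
vertex -0.283 -0.907 -1.769
endloop
endfacet
facet normal -0.797 0.603 -0.042
outer loop
vertex 0.369 -0.037 -1.648
vertex -0.283 -0.907 -1.769
vertex -0.052 -0.532 -0.768
endloop
endfacet
facet normal 0.810 0.534 0.243
outer loop
vertex 1.404 -0.372 -1.761
vertex 0.991 -0.201 -0.763
vertex 1.623 -1.073 -0.951
endloop
endfacet
facet normal -0.141 0.430 0.892
outer loop
vertex 0.991 -0.201 -0.763
vertex -0.052 -0.532 -0.768
vertex 0.723 -1.172 -0.337
endloop
endfacet
facet normal -0.971 -0.031 0.236
outer loop
vertex -0.052 -0.532 -0.768
vertex -0.283 -0.907 -1.769
vertex -0.064 -1.608 -0.959
endloop
endfacet
facet normal -0.535 -0.211 -0.818
outer loop
vertex -0.283 -0.907 -1.769
vertex 0.617 -0.808 -2.383
vertex 0.349 -1.779 -1.957
endloop
endfacet
facet normal 0.566 0.138 -0.813
outer loop
vertex 0.617 -0.808 -2.383
vertex 1.404 -0.372 -1.761
vertex 1.392 -1.448 -1.952
endloop
endfacet
facet normal 0.527 -0.491 0.693
outer loop
vertex 0.971 -1.943 -1.072
vertex 1.623 -1.073 -0.951
vertex 0.723 -1.172 -0.337
endloop
endfacet
facet normal -0.154 -0.707 0.690
outer loop
vertex 0.971 -1.943 -1.072
vertex 0.723 -1.172 -0.337
vertex -0.064 -1.608 -0.959
endloop
endfacet
facet normal -0.304 -0.952 0.037
outer loop
vertex 0.971 -1.943 -1.072
vertex -0.064 -1.608 -0.959
vertex 0.349 -1.779 -1.957
endloop
endfacet
facet normal 0.283 -0.887 -0.364
outer loop
vertex 0.971 -1.943 -1.072
vertex 0.349 -1.779 -1.957
vertex 1.392 -1.448 -1.952
endloop
endfacet
facet normal 0.797 -0.603 0.042
outer loop
vertex 0.971 -1.943 -1.072
vertex 1.392 -1.448 -1.952
vertex 1.623 -1.073 -0.951
endloop
endfacet
facet normal 0.535 0.211 0.818
outer loop
vertex 0.723 -1.172 -0.337
vertex 1.623 -1.073 -0.951
vertex 0.991 -0.201 -0.763
endloop
endfacet
facet normal -0.566 -0.138 0.813
outer loop
vertex -0.064 -1.608 -0.959
vertex 0.723 -1.172 -0.337
vertex -0.052 -0.532 -0.768
endloop
endfacet
facet normal -0.810 -0.534 -0.243
outer loop
vertex 0.349 -1.779 -1.957
vertex -0.064 -1.608 -0.959
vertex -0.283 -0.907 -1.769
endloop
endfacet
facet normal 0.141 -0.430 -0.892
outer loop
vertex 1.392 -1.448 -1.952
vertex 0.349 -1.779 -1.957
vertex 0.617 -0.808 -2.383
endloop
endfacet
facet normal 0.971 0.031 -0.236
outer loop
vertex 1.623 -1.073 -0.951
vertex 1.392 -1.448 -1.952
vertex 1.404 -0.372 -1.761
endloop
endfacet

endsolid


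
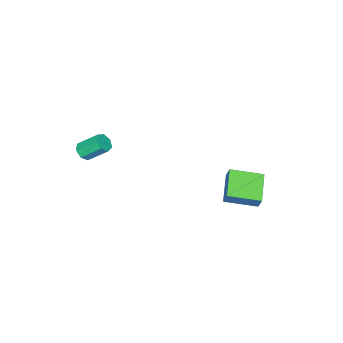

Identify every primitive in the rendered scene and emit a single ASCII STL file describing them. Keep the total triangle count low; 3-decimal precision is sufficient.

solid 
facet normal -0.623 0.752 -0.217
outer loop
vertex -1.662 3.657 0.088
vertex -0.286 4.581 -0.663
vertex -1.834 3.295 -0.673
endloop
endfacet
facet normal -0.756 -0.508 0.413
outer loop
vertex -0.694 1.919 -0.277
vertex -1.662 3.657 0.088
vertex -1.834 3.295 -0.673
endloop
endfacet
facet normal -0.623 0.752 -0.217
outer loop
vertex -1.834 3.295 -0.673
vertex -0.286 4.581 -0.663
vertex -0.458 4.219 -1.424
endloop
endfacet
facet normal -0.200 -0.421 -0.885
outer loop
vertex -0.458 4.219 -1.424
vertex -0.694 1.919 -0.277
vertex -1.834 3.295 -0.673
endloop
endfacet
facet normal 0.200 0.421 0.885
outer loop
vertex -1.662 3.657 0.088
vertex 0.854 3.205 -0.267
vertex -0.286 4.581 -0.663
endloop
endfacet
facet normal -0.756 -0.508 0.413
outer loop
vertex -0.522 2.281 0.484
vertex -1.662 3.657 0.088
vertex -0.694 1.919 -0.277
endloop
endfacet
facet normal 0.200 0.421 0.885
outer loop
vertex -0.522 2.281 0.484
vertex 0.854 3.205 -0.267
vertex -1.662 3.657 0.088
endloop
endfacet
facet normal 0.756 0.508 -0.413
outer loop
vertex -0.286 4.581 -0.663
vertex 0.854 3.205 -0.267
vertex -0.458 4.219 -1.424
endloop
endfacet
facet normal -0.200 -0.421 -0.885
outer loop
vertex 0.682 2.843 -1.028
vertex -0.694 1.919 -0.277
vertex -0.458 4.219 -1.424
endloop
endfacet
facet normal 0.756 0.508 -0.413
outer loop
vertex -0.458 4.219 -1.424
vertex 0.854 3.205 -0.267
vertex 0.682 2.843 -1.028
endloop
endfacet
facet normal 0.623 -0.752 0.217
outer loop
vertex 0.682 2.843 -1.028
vertex -0.522 2.281 0.484
vertex -0.694 1.919 -0.277
endloop
endfacet
facet normal 0.623 -0.752 0.217
outer loop
vertex 0.854 3.205 -0.267
vertex -0.522 2.281 0.484
vertex 0.682 2.843 -1.028
endloop
endfacet
facet normal 0.335 -0.686 -0.646
outer loop
vertex 4.544 -3.695 2.047
vertex 4.071 -3.604 1.705
vertex 4.595 -3.333 1.689
endloop
endfacet
facet normal 0.937 0.170 0.306
outer loop
vertex 4.544 -3.695 2.047
vertex 4.595 -3.333 1.689
vertex 4.061 -2.707 2.977
endloop
endfacet
facet normal 0.937 0.171 0.305
outer loop
vertex 4.061 -2.707 2.977
vertex 4.595 -3.333 1.689
vertex 4.112 -2.345 2.618
endloop
endfacet
facet normal -0.335 0.687 0.645
outer loop
vertex 4.061 -2.707 2.977
vertex 4.112 -2.345 2.618
vertex 3.589 -2.616 2.635
endloop
endfacet
facet normal 0.335 -0.686 -0.646
outer loop
vertex 4.595 -3.333 1.689
vertex 4.071 -3.604 1.705
vertex 4.252 -3.175 1.343
endloop
endfacet
facet normal 0.663 0.659 -0.356
outer loop
vertex 4.595 -3.333 1.689
vertex 4.252 -3.175 1.343
vertex 4.112 -2.345 2.618
endloop
endfacet
facet normal 0.663 0.659 -0.356
outer loop
vertex 4.112 -2.345 2.618
vertex 4.252 -3.175 1.343
vertex 3.769 -2.187 2.272
endloop
endfacet
facet normal -0.335 0.687 0.645
outer loop
vertex 4.112 -2.345 2.618
vertex 3.769 -2.187 2.272
vertex 3.589 -2.616 2.635
endloop
endfacet
facet normal 0.335 -0.686 -0.646
outer loop
vertex 4.252 -3.175 1.343
vertex 4.071 -3.604 1.705
vertex 3.773 -3.34 1.27
endloop
endfacet
facet normal -0.110 0.652 -0.750
outer loop
vertex 4.252 -3.175 1.343
vertex 3.773 -3.34 1.27
vertex 3.769 -2.187 2.272
endloop
endfacet
facet normal -0.110 0.652 -0.750
outer loop
vertex 3.769 -2.187 2.272
vertex 3.773 -3.34 1.27
vertex 3.29 -2.352 2.199
endloop
endfacet
facet normal -0.335 0.687 0.645
outer loop
vertex 3.769 -2.187 2.272
vertex 3.29 -2.352 2.199
vertex 3.589 -2.616 2.635
endloop
endfacet
facet normal 0.335 -0.686 -0.646
outer loop
vertex 3.773 -3.34 1.27
vertex 4.071 -3.604 1.705
vertex 3.519 -3.704 1.525
endloop
endfacet
facet normal -0.801 0.153 -0.579
outer loop
vertex 3.773 -3.34 1.27
vertex 3.519 -3.704 1.525
vertex 3.29 -2.352 2.199
endloop
endfacet
facet normal -0.801 0.153 -0.579
outer loop
vertex 3.29 -2.352 2.199
vertex 3.519 -3.704 1.525
vertex 3.036 -2.716 2.454
endloop
endfacet
facet normal -0.335 0.686 0.645
outer loop
vertex 3.29 -2.352 2.199
vertex 3.036 -2.716 2.454
vertex 3.589 -2.616 2.635
endloop
endfacet
facet normal 0.335 -0.687 -0.645
outer loop
vertex 3.519 -3.704 1.525
vertex 4.071 -3.604 1.705
vertex 3.68 -3.993 1.916
endloop
endfacet
facet normal -0.888 -0.459 0.026
outer loop
vertex 3.519 -3.704 1.525
vertex 3.68 -3.993 1.916
vertex 3.036 -2.716 2.454
endloop
endfacet
facet normal -0.888 -0.460 0.029
outer loop
vertex 3.036 -2.716 2.454
vertex 3.68 -3.993 1.916
vertex 3.198 -3.004 2.845
endloop
endfacet
facet normal -0.335 0.687 0.645
outer loop
vertex 3.036 -2.716 2.454
vertex 3.198 -3.004 2.845
vertex 3.589 -2.616 2.635
endloop
endfacet
facet normal 0.335 -0.686 -0.646
outer loop
vertex 3.68 -3.993 1.916
vertex 4.071 -3.604 1.705
vertex 4.136 -3.989 2.148
endloop
endfacet
facet normal -0.306 -0.727 0.615
outer loop
vertex 3.68 -3.993 1.916
vertex 4.136 -3.989 2.148
vertex 3.198 -3.004 2.845
endloop
endfacet
facet normal -0.306 -0.727 0.615
outer loop
vertex 3.198 -3.004 2.845
vertex 4.136 -3.989 2.148
vertex 3.654 -3.0 3.077
endloop
endfacet
facet normal -0.334 0.687 0.646
outer loop
vertex 3.198 -3.004 2.845
vertex 3.654 -3.0 3.077
vertex 3.589 -2.616 2.635
endloop
endfacet
facet normal 0.335 -0.686 -0.646
outer loop
vertex 4.136 -3.989 2.148
vertex 4.071 -3.604 1.705
vertex 4.544 -3.695 2.047
endloop
endfacet
facet normal 0.505 -0.447 0.738
outer loop
vertex 4.136 -3.989 2.148
vertex 4.544 -3.695 2.047
vertex 3.654 -3.0 3.077
endloop
endfacet
facet normal 0.504 -0.448 0.738
outer loop
vertex 3.654 -3.0 3.077
vertex 4.544 -3.695 2.047
vertex 4.061 -2.707 2.977
endloop
endfacet
facet normal -0.335 0.686 0.645
outer loop
vertex 3.654 -3.0 3.077
vertex 4.061 -2.707 2.977
vertex 3.589 -2.616 2.635
endloop
endfacet

endsolid


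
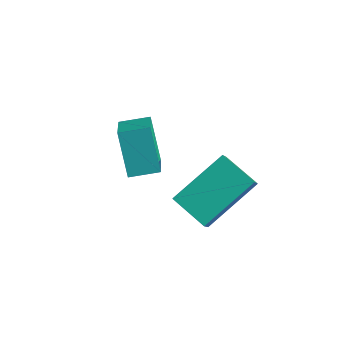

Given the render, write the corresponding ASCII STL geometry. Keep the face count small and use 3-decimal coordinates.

solid 
facet normal -0.471 0.250 0.846
outer loop
vertex -3.213 2.842 -0.129
vertex -2.514 3.594 0.038
vertex -4.092 3.834 -0.912
endloop
endfacet
facet normal -0.672 -0.723 -0.161
outer loop
vertex -3.286 3.406 -2.358
vertex -3.213 2.842 -0.129
vertex -4.092 3.834 -0.912
endloop
endfacet
facet normal -0.471 0.250 0.846
outer loop
vertex -4.092 3.834 -0.912
vertex -2.514 3.594 0.038
vertex -3.393 4.586 -0.745
endloop
endfacet
facet normal -0.571 0.644 -0.509
outer loop
vertex -3.393 4.586 -0.745
vertex -3.286 3.406 -2.358
vertex -4.092 3.834 -0.912
endloop
endfacet
facet normal 0.571 -0.644 0.509
outer loop
vertex -3.213 2.842 -0.129
vertex -1.708 3.166 -1.408
vertex -2.514 3.594 0.038
endloop
endfacet
facet normal -0.672 -0.723 -0.161
outer loop
vertex -2.407 2.414 -1.575
vertex -3.213 2.842 -0.129
vertex -3.286 3.406 -2.358
endloop
endfacet
facet normal 0.571 -0.644 0.509
outer loop
vertex -2.407 2.414 -1.575
vertex -1.708 3.166 -1.408
vertex -3.213 2.842 -0.129
endloop
endfacet
facet normal 0.672 0.723 0.161
outer loop
vertex -2.514 3.594 0.038
vertex -1.708 3.166 -1.408
vertex -3.393 4.586 -0.745
endloop
endfacet
facet normal -0.571 0.644 -0.509
outer loop
vertex -2.587 4.158 -2.191
vertex -3.286 3.406 -2.358
vertex -3.393 4.586 -0.745
endloop
endfacet
facet normal 0.672 0.723 0.161
outer loop
vertex -3.393 4.586 -0.745
vertex -1.708 3.166 -1.408
vertex -2.587 4.158 -2.191
endloop
endfacet
facet normal 0.471 -0.250 -0.846
outer loop
vertex -2.587 4.158 -2.191
vertex -2.407 2.414 -1.575
vertex -3.286 3.406 -2.358
endloop
endfacet
facet normal 0.471 -0.250 -0.846
outer loop
vertex -1.708 3.166 -1.408
vertex -2.407 2.414 -1.575
vertex -2.587 4.158 -2.191
endloop
endfacet
facet normal -0.927 0.001 0.375
outer loop
vertex -0.603 2.448 -1.428
vertex -0.14 4.261 -0.291
vertex -0.919 3.02 -2.211
endloop
endfacet
facet normal -0.211 -0.828 -0.520
outer loop
vertex 0.36 3.019 -2.729
vertex -0.603 2.448 -1.428
vertex -0.919 3.02 -2.211
endloop
endfacet
facet normal -0.927 0.001 0.375
outer loop
vertex -0.919 3.02 -2.211
vertex -0.14 4.261 -0.291
vertex -0.456 4.833 -1.073
endloop
endfacet
facet normal -0.310 0.561 -0.767
outer loop
vertex -0.456 4.833 -1.073
vertex 0.36 3.019 -2.729
vertex -0.919 3.02 -2.211
endloop
endfacet
facet normal 0.310 -0.561 0.768
outer loop
vertex -0.603 2.448 -1.428
vertex 1.139 4.26 -0.809
vertex -0.14 4.261 -0.291
endloop
endfacet
facet normal -0.212 -0.828 -0.520
outer loop
vertex 0.676 2.447 -1.947
vertex -0.603 2.448 -1.428
vertex 0.36 3.019 -2.729
endloop
endfacet
facet normal 0.311 -0.561 0.767
outer loop
vertex 0.676 2.447 -1.947
vertex 1.139 4.26 -0.809
vertex -0.603 2.448 -1.428
endloop
endfacet
facet normal 0.211 0.828 0.520
outer loop
vertex -0.14 4.261 -0.291
vertex 1.139 4.26 -0.809
vertex -0.456 4.833 -1.073
endloop
endfacet
facet normal -0.311 0.561 -0.767
outer loop
vertex 0.823 4.832 -1.592
vertex 0.36 3.019 -2.729
vertex -0.456 4.833 -1.073
endloop
endfacet
facet normal 0.211 0.828 0.519
outer loop
vertex -0.456 4.833 -1.073
vertex 1.139 4.26 -0.809
vertex 0.823 4.832 -1.592
endloop
endfacet
facet normal 0.927 -0.001 -0.375
outer loop
vertex 0.823 4.832 -1.592
vertex 0.676 2.447 -1.947
vertex 0.36 3.019 -2.729
endloop
endfacet
facet normal 0.927 -0.001 -0.375
outer loop
vertex 1.139 4.26 -0.809
vertex 0.676 2.447 -1.947
vertex 0.823 4.832 -1.592
endloop
endfacet

endsolid


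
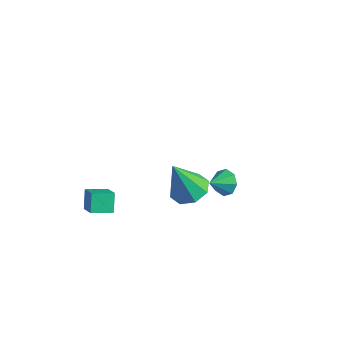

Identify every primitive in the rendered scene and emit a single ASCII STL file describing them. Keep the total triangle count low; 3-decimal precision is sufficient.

solid 
facet normal 0.198 0.313 -0.929
outer loop
vertex 3.214 -3.934 2.846
vertex 2.346 -3.439 2.828
vertex 3.281 -3.216 3.102
endloop
endfacet
facet normal 0.822 -0.258 0.508
outer loop
vertex 3.214 -3.934 2.846
vertex 3.281 -3.216 3.102
vertex 1.914 -4.121 4.852
endloop
endfacet
facet normal 0.198 0.312 -0.929
outer loop
vertex 3.281 -3.216 3.102
vertex 2.346 -3.439 2.828
vertex 2.8 -2.628 3.197
endloop
endfacet
facet normal 0.615 0.393 0.684
outer loop
vertex 3.281 -3.216 3.102
vertex 2.8 -2.628 3.197
vertex 1.914 -4.121 4.852
endloop
endfacet
facet normal 0.197 0.312 -0.929
outer loop
vertex 2.8 -2.628 3.197
vertex 2.346 -3.439 2.828
vertex 2.052 -2.516 3.076
endloop
endfacet
facet normal 0.003 0.742 0.671
outer loop
vertex 2.8 -2.628 3.197
vertex 2.052 -2.516 3.076
vertex 1.914 -4.121 4.852
endloop
endfacet
facet normal 0.197 0.312 -0.929
outer loop
vertex 2.052 -2.516 3.076
vertex 2.346 -3.439 2.828
vertex 1.477 -2.944 2.81
endloop
endfacet
facet normal -0.656 0.585 0.477
outer loop
vertex 2.052 -2.516 3.076
vertex 1.477 -2.944 2.81
vertex 1.914 -4.121 4.852
endloop
endfacet
facet normal 0.198 0.314 -0.929
outer loop
vertex 1.477 -2.944 2.81
vertex 2.346 -3.439 2.828
vertex 1.41 -3.662 2.553
endloop
endfacet
facet normal -0.976 0.014 0.217
outer loop
vertex 1.477 -2.944 2.81
vertex 1.41 -3.662 2.553
vertex 1.914 -4.121 4.852
endloop
endfacet
facet normal 0.198 0.313 -0.929
outer loop
vertex 1.41 -3.662 2.553
vertex 2.346 -3.439 2.828
vertex 1.891 -4.249 2.458
endloop
endfacet
facet normal -0.770 -0.637 0.041
outer loop
vertex 1.41 -3.662 2.553
vertex 1.891 -4.249 2.458
vertex 1.914 -4.121 4.852
endloop
endfacet
facet normal 0.198 0.313 -0.929
outer loop
vertex 1.891 -4.249 2.458
vertex 2.346 -3.439 2.828
vertex 2.639 -4.362 2.579
endloop
endfacet
facet normal -0.158 -0.986 0.054
outer loop
vertex 1.891 -4.249 2.458
vertex 2.639 -4.362 2.579
vertex 1.914 -4.121 4.852
endloop
endfacet
facet normal 0.198 0.313 -0.929
outer loop
vertex 2.639 -4.362 2.579
vertex 2.346 -3.439 2.828
vertex 3.214 -3.934 2.846
endloop
endfacet
facet normal 0.502 -0.829 0.248
outer loop
vertex 2.639 -4.362 2.579
vertex 3.214 -3.934 2.846
vertex 1.914 -4.121 4.852
endloop
endfacet
facet normal -0.742 0.330 -0.584
outer loop
vertex -4.451 -3.926 -2.132
vertex -3.832 -2.964 -2.375
vertex -3.982 -4.454 -3.027
endloop
endfacet
facet normal -0.529 -0.823 0.208
outer loop
vertex -2.988 -4.896 -2.245
vertex -4.451 -3.926 -2.132
vertex -3.982 -4.454 -3.027
endloop
endfacet
facet normal -0.742 0.330 -0.583
outer loop
vertex -3.982 -4.454 -3.027
vertex -3.832 -2.964 -2.375
vertex -3.363 -3.491 -3.27
endloop
endfacet
facet normal 0.412 -0.463 -0.785
outer loop
vertex -3.363 -3.491 -3.27
vertex -2.988 -4.896 -2.245
vertex -3.982 -4.454 -3.027
endloop
endfacet
facet normal -0.412 0.463 0.785
outer loop
vertex -4.451 -3.926 -2.132
vertex -2.838 -3.406 -1.593
vertex -3.832 -2.964 -2.375
endloop
endfacet
facet normal -0.529 -0.823 0.207
outer loop
vertex -3.457 -4.369 -1.35
vertex -4.451 -3.926 -2.132
vertex -2.988 -4.896 -2.245
endloop
endfacet
facet normal -0.412 0.463 0.785
outer loop
vertex -3.457 -4.369 -1.35
vertex -2.838 -3.406 -1.593
vertex -4.451 -3.926 -2.132
endloop
endfacet
facet normal 0.529 0.823 -0.207
outer loop
vertex -3.832 -2.964 -2.375
vertex -2.838 -3.406 -1.593
vertex -3.363 -3.491 -3.27
endloop
endfacet
facet normal 0.411 -0.463 -0.785
outer loop
vertex -2.369 -3.934 -2.488
vertex -2.988 -4.896 -2.245
vertex -3.363 -3.491 -3.27
endloop
endfacet
facet normal 0.530 0.822 -0.208
outer loop
vertex -3.363 -3.491 -3.27
vertex -2.838 -3.406 -1.593
vertex -2.369 -3.934 -2.488
endloop
endfacet
facet normal 0.742 -0.330 0.583
outer loop
vertex -2.369 -3.934 -2.488
vertex -3.457 -4.369 -1.35
vertex -2.988 -4.896 -2.245
endloop
endfacet
facet normal 0.742 -0.330 0.583
outer loop
vertex -2.838 -3.406 -1.593
vertex -3.457 -4.369 -1.35
vertex -2.369 -3.934 -2.488
endloop
endfacet
facet normal 0.102 0.845 -0.524
outer loop
vertex 0.108 1.289 -3.238
vertex -0.209 1.703 -2.632
vertex 0.531 1.484 -2.841
endloop
endfacet
facet normal 0.554 -0.810 -0.192
outer loop
vertex 0.108 1.289 -3.238
vertex 0.531 1.484 -2.841
vertex -0.331 0.697 -2.008
endloop
endfacet
facet normal 0.102 0.846 -0.523
outer loop
vertex 0.531 1.484 -2.841
vertex -0.209 1.703 -2.632
vertex 0.521 1.807 -2.321
endloop
endfacet
facet normal 0.791 -0.513 0.334
outer loop
vertex 0.531 1.484 -2.841
vertex 0.521 1.807 -2.321
vertex -0.331 0.697 -2.008
endloop
endfacet
facet normal 0.103 0.845 -0.524
outer loop
vertex 0.521 1.807 -2.321
vertex -0.209 1.703 -2.632
vertex 0.083 2.07 -1.983
endloop
endfacet
facet normal 0.533 -0.176 0.828
outer loop
vertex 0.521 1.807 -2.321
vertex 0.083 2.07 -1.983
vertex -0.331 0.697 -2.008
endloop
endfacet
facet normal 0.102 0.845 -0.524
outer loop
vertex 0.083 2.07 -1.983
vertex -0.209 1.703 -2.632
vertex -0.526 2.117 -2.026
endloop
endfacet
facet normal -0.070 0.003 0.998
outer loop
vertex 0.083 2.07 -1.983
vertex -0.526 2.117 -2.026
vertex -0.331 0.697 -2.008
endloop
endfacet
facet normal 0.102 0.845 -0.524
outer loop
vertex -0.526 2.117 -2.026
vertex -0.209 1.703 -2.632
vertex -0.949 1.922 -2.423
endloop
endfacet
facet normal -0.662 -0.081 0.745
outer loop
vertex -0.526 2.117 -2.026
vertex -0.949 1.922 -2.423
vertex -0.331 0.697 -2.008
endloop
endfacet
facet normal 0.102 0.846 -0.523
outer loop
vertex -0.949 1.922 -2.423
vertex -0.209 1.703 -2.632
vertex -0.939 1.599 -2.943
endloop
endfacet
facet normal -0.899 -0.380 0.218
outer loop
vertex -0.949 1.922 -2.423
vertex -0.939 1.599 -2.943
vertex -0.331 0.697 -2.008
endloop
endfacet
facet normal 0.103 0.845 -0.525
outer loop
vertex -0.939 1.599 -2.943
vertex -0.209 1.703 -2.632
vertex -0.501 1.336 -3.28
endloop
endfacet
facet normal -0.641 -0.717 -0.274
outer loop
vertex -0.939 1.599 -2.943
vertex -0.501 1.336 -3.28
vertex -0.331 0.697 -2.008
endloop
endfacet
facet normal 0.101 0.845 -0.524
outer loop
vertex -0.501 1.336 -3.28
vertex -0.209 1.703 -2.632
vertex 0.108 1.289 -3.238
endloop
endfacet
facet normal -0.038 -0.895 -0.444
outer loop
vertex -0.501 1.336 -3.28
vertex 0.108 1.289 -3.238
vertex -0.331 0.697 -2.008
endloop
endfacet

endsolid


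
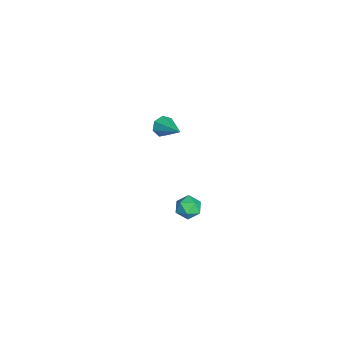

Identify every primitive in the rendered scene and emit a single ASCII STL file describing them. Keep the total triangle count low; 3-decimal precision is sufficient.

solid 
facet normal -0.769 -0.472 -0.431
outer loop
vertex -3.955 0.518 1.959
vertex -4.402 0.775 2.475
vertex -4.227 1.076 1.833
endloop
endfacet
facet normal 0.701 0.186 -0.688
outer loop
vertex -3.955 0.518 1.959
vertex -4.227 1.076 1.833
vertex -2.958 1.665 3.285
endloop
endfacet
facet normal -0.768 -0.473 -0.431
outer loop
vertex -4.227 1.076 1.833
vertex -4.402 0.775 2.475
vertex -4.632 1.407 2.191
endloop
endfacet
facet normal 0.214 0.826 -0.522
outer loop
vertex -4.227 1.076 1.833
vertex -4.632 1.407 2.191
vertex -2.958 1.665 3.285
endloop
endfacet
facet normal -0.768 -0.473 -0.431
outer loop
vertex -4.632 1.407 2.191
vertex -4.402 0.775 2.475
vertex -4.864 1.263 2.762
endloop
endfacet
facet normal -0.242 0.960 0.144
outer loop
vertex -4.632 1.407 2.191
vertex -4.864 1.263 2.762
vertex -2.958 1.665 3.285
endloop
endfacet
facet normal -0.768 -0.474 -0.430
outer loop
vertex -4.864 1.263 2.762
vertex -4.402 0.775 2.475
vertex -4.748 0.752 3.118
endloop
endfacet
facet normal -0.325 0.490 0.809
outer loop
vertex -4.864 1.263 2.762
vertex -4.748 0.752 3.118
vertex -2.958 1.665 3.285
endloop
endfacet
facet normal -0.769 -0.473 -0.431
outer loop
vertex -4.748 0.752 3.118
vertex -4.402 0.775 2.475
vertex -4.372 0.258 2.989
endloop
endfacet
facet normal 0.028 -0.233 0.972
outer loop
vertex -4.748 0.752 3.118
vertex -4.372 0.258 2.989
vertex -2.958 1.665 3.285
endloop
endfacet
facet normal -0.768 -0.473 -0.431
outer loop
vertex -4.372 0.258 2.989
vertex -4.402 0.775 2.475
vertex -4.019 0.154 2.474
endloop
endfacet
facet normal 0.550 -0.661 0.511
outer loop
vertex -4.372 0.258 2.989
vertex -4.019 0.154 2.474
vertex -2.958 1.665 3.285
endloop
endfacet
facet normal -0.769 -0.473 -0.430
outer loop
vertex -4.019 0.154 2.474
vertex -4.402 0.775 2.475
vertex -3.955 0.518 1.959
endloop
endfacet
facet normal 0.850 -0.474 -0.229
outer loop
vertex -4.019 0.154 2.474
vertex -3.955 0.518 1.959
vertex -2.958 1.665 3.285
endloop
endfacet
facet normal -0.049 -0.023 0.999
outer loop
vertex 3.9 2.082 3.675
vertex 3.164 1.775 3.632
vertex 3.798 1.29 3.652
endloop
endfacet
facet normal 0.624 -0.103 0.775
outer loop
vertex 3.9 2.082 3.675
vertex 3.798 1.29 3.652
vertex 4.383 1.63 3.226
endloop
endfacet
facet normal 0.796 0.469 0.384
outer loop
vertex 3.9 2.082 3.675
vertex 4.383 1.63 3.226
vertex 4.109 2.326 2.944
endloop
endfacet
facet normal 0.230 0.901 0.367
outer loop
vertex 3.9 2.082 3.675
vertex 4.109 2.326 2.944
vertex 3.356 2.416 3.195
endloop
endfacet
facet normal -0.293 0.597 0.747
outer loop
vertex 3.9 2.082 3.675
vertex 3.356 2.416 3.195
vertex 3.164 1.775 3.632
endloop
endfacet
facet normal 0.648 -0.677 0.350
outer loop
vertex 4.383 1.63 3.226
vertex 3.798 1.29 3.652
vertex 3.944 1.044 2.905
endloop
endfacet
facet normal -0.441 -0.547 0.712
outer loop
vertex 3.798 1.29 3.652
vertex 3.164 1.775 3.632
vertex 3.191 1.134 3.156
endloop
endfacet
facet normal -0.835 0.458 0.305
outer loop
vertex 3.164 1.775 3.632
vertex 3.356 2.416 3.195
vertex 2.917 1.83 2.874
endloop
endfacet
facet normal 0.010 0.950 -0.311
outer loop
vertex 3.356 2.416 3.195
vertex 4.109 2.326 2.944
vertex 3.502 2.17 2.448
endloop
endfacet
facet normal 0.926 0.250 -0.284
outer loop
vertex 4.109 2.326 2.944
vertex 4.383 1.63 3.226
vertex 4.136 1.685 2.468
endloop
endfacet
facet normal -0.230 -0.901 -0.367
outer loop
vertex 3.4 1.378 2.425
vertex 3.944 1.044 2.905
vertex 3.191 1.134 3.156
endloop
endfacet
facet normal -0.796 -0.469 -0.384
outer loop
vertex 3.4 1.378 2.425
vertex 3.191 1.134 3.156
vertex 2.917 1.83 2.874
endloop
endfacet
facet normal -0.624 0.103 -0.775
outer loop
vertex 3.4 1.378 2.425
vertex 2.917 1.83 2.874
vertex 3.502 2.17 2.448
endloop
endfacet
facet normal 0.049 0.023 -0.999
outer loop
vertex 3.4 1.378 2.425
vertex 3.502 2.17 2.448
vertex 4.136 1.685 2.468
endloop
endfacet
facet normal 0.293 -0.597 -0.747
outer loop
vertex 3.4 1.378 2.425
vertex 4.136 1.685 2.468
vertex 3.944 1.044 2.905
endloop
endfacet
facet normal -0.010 -0.950 0.311
outer loop
vertex 3.191 1.134 3.156
vertex 3.944 1.044 2.905
vertex 3.798 1.29 3.652
endloop
endfacet
facet normal -0.926 -0.250 0.284
outer loop
vertex 2.917 1.83 2.874
vertex 3.191 1.134 3.156
vertex 3.164 1.775 3.632
endloop
endfacet
facet normal -0.648 0.677 -0.350
outer loop
vertex 3.502 2.17 2.448
vertex 2.917 1.83 2.874
vertex 3.356 2.416 3.195
endloop
endfacet
facet normal 0.441 0.547 -0.712
outer loop
vertex 4.136 1.685 2.468
vertex 3.502 2.17 2.448
vertex 4.109 2.326 2.944
endloop
endfacet
facet normal 0.835 -0.458 -0.305
outer loop
vertex 3.944 1.044 2.905
vertex 4.136 1.685 2.468
vertex 4.383 1.63 3.226
endloop
endfacet

endsolid


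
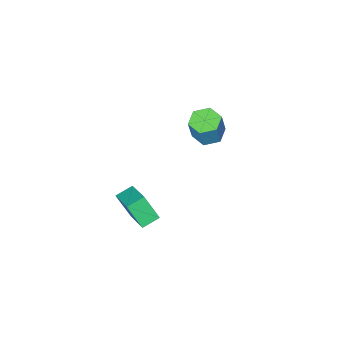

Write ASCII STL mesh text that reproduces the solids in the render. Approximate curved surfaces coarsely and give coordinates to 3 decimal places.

solid 
facet normal -0.942 0.063 0.330
outer loop
vertex 2.747 0.791 3.858
vertex 3.235 2.59 4.909
vertex 2.399 1.549 2.721
endloop
endfacet
facet normal -0.228 -0.841 -0.491
outer loop
vertex 3.285 1.49 2.411
vertex 2.747 0.791 3.858
vertex 2.399 1.549 2.721
endloop
endfacet
facet normal -0.942 0.063 0.330
outer loop
vertex 2.399 1.549 2.721
vertex 3.235 2.59 4.909
vertex 2.888 3.348 3.772
endloop
endfacet
facet normal -0.246 0.538 -0.806
outer loop
vertex 2.888 3.348 3.772
vertex 3.285 1.49 2.411
vertex 2.399 1.549 2.721
endloop
endfacet
facet normal 0.246 -0.538 0.806
outer loop
vertex 2.747 0.791 3.858
vertex 4.121 2.531 4.599
vertex 3.235 2.59 4.909
endloop
endfacet
facet normal -0.228 -0.841 -0.491
outer loop
vertex 3.632 0.732 3.548
vertex 2.747 0.791 3.858
vertex 3.285 1.49 2.411
endloop
endfacet
facet normal 0.247 -0.538 0.806
outer loop
vertex 3.632 0.732 3.548
vertex 4.121 2.531 4.599
vertex 2.747 0.791 3.858
endloop
endfacet
facet normal 0.228 0.841 0.491
outer loop
vertex 3.235 2.59 4.909
vertex 4.121 2.531 4.599
vertex 2.888 3.348 3.772
endloop
endfacet
facet normal -0.247 0.538 -0.806
outer loop
vertex 3.773 3.289 3.462
vertex 3.285 1.49 2.411
vertex 2.888 3.348 3.772
endloop
endfacet
facet normal 0.228 0.841 0.491
outer loop
vertex 2.888 3.348 3.772
vertex 4.121 2.531 4.599
vertex 3.773 3.289 3.462
endloop
endfacet
facet normal 0.942 -0.063 -0.330
outer loop
vertex 3.773 3.289 3.462
vertex 3.632 0.732 3.548
vertex 3.285 1.49 2.411
endloop
endfacet
facet normal 0.942 -0.063 -0.330
outer loop
vertex 4.121 2.531 4.599
vertex 3.632 0.732 3.548
vertex 3.773 3.289 3.462
endloop
endfacet
facet normal -0.275 -0.172 -0.946
outer loop
vertex -2.258 -1.789 2.791
vertex -3.013 -1.457 2.95
vertex -2.387 -0.967 2.679
endloop
endfacet
facet normal 0.949 0.109 -0.295
outer loop
vertex -2.258 -1.789 2.791
vertex -2.387 -0.967 2.679
vertex -1.852 -1.535 4.192
endloop
endfacet
facet normal 0.949 0.109 -0.295
outer loop
vertex -1.852 -1.535 4.192
vertex -2.387 -0.967 2.679
vertex -1.981 -0.712 4.08
endloop
endfacet
facet normal 0.274 0.172 0.946
outer loop
vertex -1.852 -1.535 4.192
vertex -1.981 -0.712 4.08
vertex -2.607 -1.203 4.35
endloop
endfacet
facet normal -0.275 -0.172 -0.946
outer loop
vertex -2.387 -0.967 2.679
vertex -3.013 -1.457 2.95
vertex -3.142 -0.635 2.838
endloop
endfacet
facet normal 0.341 0.902 -0.263
outer loop
vertex -2.387 -0.967 2.679
vertex -3.142 -0.635 2.838
vertex -1.981 -0.712 4.08
endloop
endfacet
facet normal 0.342 0.902 -0.263
outer loop
vertex -1.981 -0.712 4.08
vertex -3.142 -0.635 2.838
vertex -2.736 -0.38 4.238
endloop
endfacet
facet normal 0.274 0.172 0.946
outer loop
vertex -1.981 -0.712 4.08
vertex -2.736 -0.38 4.238
vertex -2.607 -1.203 4.35
endloop
endfacet
facet normal -0.274 -0.172 -0.946
outer loop
vertex -3.142 -0.635 2.838
vertex -3.013 -1.457 2.95
vertex -3.768 -1.125 3.108
endloop
endfacet
facet normal -0.608 0.794 0.032
outer loop
vertex -3.142 -0.635 2.838
vertex -3.768 -1.125 3.108
vertex -2.736 -0.38 4.238
endloop
endfacet
facet normal -0.608 0.793 0.032
outer loop
vertex -2.736 -0.38 4.238
vertex -3.768 -1.125 3.108
vertex -3.362 -0.871 4.509
endloop
endfacet
facet normal 0.275 0.172 0.946
outer loop
vertex -2.736 -0.38 4.238
vertex -3.362 -0.871 4.509
vertex -2.607 -1.203 4.35
endloop
endfacet
facet normal -0.274 -0.172 -0.946
outer loop
vertex -3.768 -1.125 3.108
vertex -3.013 -1.457 2.95
vertex -3.639 -1.948 3.22
endloop
endfacet
facet normal -0.949 -0.109 0.295
outer loop
vertex -3.768 -1.125 3.108
vertex -3.639 -1.948 3.22
vertex -3.362 -0.871 4.509
endloop
endfacet
facet normal -0.949 -0.109 0.295
outer loop
vertex -3.362 -0.871 4.509
vertex -3.639 -1.948 3.22
vertex -3.233 -1.693 4.621
endloop
endfacet
facet normal 0.275 0.172 0.946
outer loop
vertex -3.362 -0.871 4.509
vertex -3.233 -1.693 4.621
vertex -2.607 -1.203 4.35
endloop
endfacet
facet normal -0.274 -0.172 -0.946
outer loop
vertex -3.639 -1.948 3.22
vertex -3.013 -1.457 2.95
vertex -2.884 -2.28 3.062
endloop
endfacet
facet normal -0.342 -0.902 0.263
outer loop
vertex -3.639 -1.948 3.22
vertex -2.884 -2.28 3.062
vertex -3.233 -1.693 4.621
endloop
endfacet
facet normal -0.341 -0.902 0.263
outer loop
vertex -3.233 -1.693 4.621
vertex -2.884 -2.28 3.062
vertex -2.478 -2.025 4.462
endloop
endfacet
facet normal 0.275 0.172 0.946
outer loop
vertex -3.233 -1.693 4.621
vertex -2.478 -2.025 4.462
vertex -2.607 -1.203 4.35
endloop
endfacet
facet normal -0.275 -0.172 -0.946
outer loop
vertex -2.884 -2.28 3.062
vertex -3.013 -1.457 2.95
vertex -2.258 -1.789 2.791
endloop
endfacet
facet normal 0.608 -0.793 -0.032
outer loop
vertex -2.884 -2.28 3.062
vertex -2.258 -1.789 2.791
vertex -2.478 -2.025 4.462
endloop
endfacet
facet normal 0.607 -0.794 -0.032
outer loop
vertex -2.478 -2.025 4.462
vertex -2.258 -1.789 2.791
vertex -1.852 -1.535 4.192
endloop
endfacet
facet normal 0.274 0.172 0.946
outer loop
vertex -2.478 -2.025 4.462
vertex -1.852 -1.535 4.192
vertex -2.607 -1.203 4.35
endloop
endfacet

endsolid


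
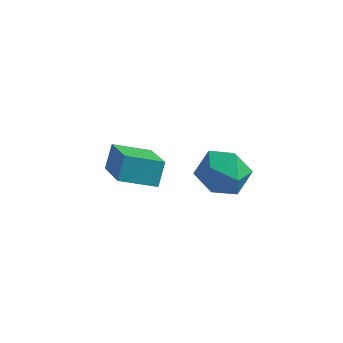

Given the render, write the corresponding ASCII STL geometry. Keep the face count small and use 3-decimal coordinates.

solid 
facet normal -0.833 -0.460 0.307
outer loop
vertex -3.939 3.179 -1.526
vertex -5.061 4.576 -2.481
vertex -3.934 2.651 -2.303
endloop
endfacet
facet normal 0.553 -0.688 0.471
outer loop
vertex -2.859 3.244 -2.699
vertex -3.939 3.179 -1.526
vertex -3.934 2.651 -2.303
endloop
endfacet
facet normal -0.833 -0.460 0.307
outer loop
vertex -3.934 2.651 -2.303
vertex -5.061 4.576 -2.481
vertex -5.056 4.048 -3.258
endloop
endfacet
facet normal 0.005 -0.562 -0.827
outer loop
vertex -5.056 4.048 -3.258
vertex -2.859 3.244 -2.699
vertex -3.934 2.651 -2.303
endloop
endfacet
facet normal -0.005 0.562 0.827
outer loop
vertex -3.939 3.179 -1.526
vertex -3.986 5.169 -2.877
vertex -5.061 4.576 -2.481
endloop
endfacet
facet normal 0.553 -0.688 0.471
outer loop
vertex -2.864 3.772 -1.922
vertex -3.939 3.179 -1.526
vertex -2.859 3.244 -2.699
endloop
endfacet
facet normal -0.005 0.562 0.827
outer loop
vertex -2.864 3.772 -1.922
vertex -3.986 5.169 -2.877
vertex -3.939 3.179 -1.526
endloop
endfacet
facet normal -0.553 0.688 -0.471
outer loop
vertex -5.061 4.576 -2.481
vertex -3.986 5.169 -2.877
vertex -5.056 4.048 -3.258
endloop
endfacet
facet normal 0.005 -0.562 -0.827
outer loop
vertex -3.981 4.641 -3.654
vertex -2.859 3.244 -2.699
vertex -5.056 4.048 -3.258
endloop
endfacet
facet normal -0.553 0.688 -0.471
outer loop
vertex -5.056 4.048 -3.258
vertex -3.986 5.169 -2.877
vertex -3.981 4.641 -3.654
endloop
endfacet
facet normal 0.833 0.460 -0.307
outer loop
vertex -3.981 4.641 -3.654
vertex -2.864 3.772 -1.922
vertex -2.859 3.244 -2.699
endloop
endfacet
facet normal 0.833 0.460 -0.307
outer loop
vertex -3.986 5.169 -2.877
vertex -2.864 3.772 -1.922
vertex -3.981 4.641 -3.654
endloop
endfacet
facet normal -0.106 0.612 0.784
outer loop
vertex -0.732 4.108 -0.997
vertex -1.323 3.511 -0.611
vertex -0.417 3.443 -0.436
endloop
endfacet
facet normal 0.544 0.677 0.497
outer loop
vertex -0.732 4.108 -0.997
vertex -0.417 3.443 -0.436
vertex 0.04 3.647 -1.214
endloop
endfacet
facet normal 0.465 0.866 -0.186
outer loop
vertex -0.732 4.108 -0.997
vertex 0.04 3.647 -1.214
vertex -0.583 3.84 -1.87
endloop
endfacet
facet normal -0.234 0.918 -0.322
outer loop
vertex -0.732 4.108 -0.997
vertex -0.583 3.84 -1.87
vertex -1.426 3.756 -1.497
endloop
endfacet
facet normal -0.586 0.761 0.279
outer loop
vertex -0.732 4.108 -0.997
vertex -1.426 3.756 -1.497
vertex -1.323 3.511 -0.611
endloop
endfacet
facet normal 0.858 0.035 0.513
outer loop
vertex 0.04 3.647 -1.214
vertex -0.417 3.443 -0.436
vertex -0.074 2.764 -0.963
endloop
endfacet
facet normal -0.194 -0.070 0.978
outer loop
vertex -0.417 3.443 -0.436
vertex -1.323 3.511 -0.611
vertex -0.917 2.68 -0.59
endloop
endfacet
facet normal -0.972 0.171 0.160
outer loop
vertex -1.323 3.511 -0.611
vertex -1.426 3.756 -1.497
vertex -1.54 2.873 -1.246
endloop
endfacet
facet normal -0.401 0.427 -0.811
outer loop
vertex -1.426 3.756 -1.497
vertex -0.583 3.84 -1.87
vertex -1.083 3.077 -2.024
endloop
endfacet
facet normal 0.730 0.342 -0.592
outer loop
vertex -0.583 3.84 -1.87
vertex 0.04 3.647 -1.214
vertex -0.177 3.009 -1.849
endloop
endfacet
facet normal 0.234 -0.918 0.322
outer loop
vertex -0.768 2.412 -1.463
vertex -0.074 2.764 -0.963
vertex -0.917 2.68 -0.59
endloop
endfacet
facet normal -0.465 -0.866 0.186
outer loop
vertex -0.768 2.412 -1.463
vertex -0.917 2.68 -0.59
vertex -1.54 2.873 -1.246
endloop
endfacet
facet normal -0.544 -0.677 -0.497
outer loop
vertex -0.768 2.412 -1.463
vertex -1.54 2.873 -1.246
vertex -1.083 3.077 -2.024
endloop
endfacet
facet normal 0.106 -0.612 -0.784
outer loop
vertex -0.768 2.412 -1.463
vertex -1.083 3.077 -2.024
vertex -0.177 3.009 -1.849
endloop
endfacet
facet normal 0.586 -0.761 -0.279
outer loop
vertex -0.768 2.412 -1.463
vertex -0.177 3.009 -1.849
vertex -0.074 2.764 -0.963
endloop
endfacet
facet normal 0.401 -0.427 0.811
outer loop
vertex -0.917 2.68 -0.59
vertex -0.074 2.764 -0.963
vertex -0.417 3.443 -0.436
endloop
endfacet
facet normal -0.730 -0.342 0.592
outer loop
vertex -1.54 2.873 -1.246
vertex -0.917 2.68 -0.59
vertex -1.323 3.511 -0.611
endloop
endfacet
facet normal -0.858 -0.035 -0.513
outer loop
vertex -1.083 3.077 -2.024
vertex -1.54 2.873 -1.246
vertex -1.426 3.756 -1.497
endloop
endfacet
facet normal 0.194 0.070 -0.978
outer loop
vertex -0.177 3.009 -1.849
vertex -1.083 3.077 -2.024
vertex -0.583 3.84 -1.87
endloop
endfacet
facet normal 0.972 -0.171 -0.160
outer loop
vertex -0.074 2.764 -0.963
vertex -0.177 3.009 -1.849
vertex 0.04 3.647 -1.214
endloop
endfacet

endsolid


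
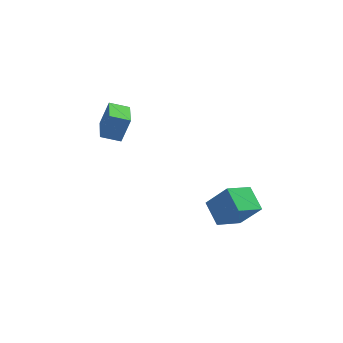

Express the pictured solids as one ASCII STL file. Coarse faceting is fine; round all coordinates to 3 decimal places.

solid 
facet normal -0.700 0.140 -0.701
outer loop
vertex 2.75 -1.26 -1.309
vertex 3.232 -0.043 -1.547
vertex 3.6 -1.783 -2.262
endloop
endfacet
facet normal -0.362 -0.915 0.179
outer loop
vertex 4.768 -2.017 -1.093
vertex 2.75 -1.26 -1.309
vertex 3.6 -1.783 -2.262
endloop
endfacet
facet normal -0.700 0.139 -0.700
outer loop
vertex 3.6 -1.783 -2.262
vertex 3.232 -0.043 -1.547
vertex 4.081 -0.567 -2.501
endloop
endfacet
facet normal 0.615 -0.379 -0.691
outer loop
vertex 4.081 -0.567 -2.501
vertex 4.768 -2.017 -1.093
vertex 3.6 -1.783 -2.262
endloop
endfacet
facet normal -0.616 0.379 0.691
outer loop
vertex 2.75 -1.26 -1.309
vertex 4.4 -0.277 -0.378
vertex 3.232 -0.043 -1.547
endloop
endfacet
facet normal -0.362 -0.915 0.180
outer loop
vertex 3.919 -1.493 -0.139
vertex 2.75 -1.26 -1.309
vertex 4.768 -2.017 -1.093
endloop
endfacet
facet normal -0.616 0.379 0.691
outer loop
vertex 3.919 -1.493 -0.139
vertex 4.4 -0.277 -0.378
vertex 2.75 -1.26 -1.309
endloop
endfacet
facet normal 0.363 0.914 -0.179
outer loop
vertex 3.232 -0.043 -1.547
vertex 4.4 -0.277 -0.378
vertex 4.081 -0.567 -2.501
endloop
endfacet
facet normal 0.616 -0.379 -0.691
outer loop
vertex 5.25 -0.8 -1.331
vertex 4.768 -2.017 -1.093
vertex 4.081 -0.567 -2.501
endloop
endfacet
facet normal 0.362 0.915 -0.179
outer loop
vertex 4.081 -0.567 -2.501
vertex 4.4 -0.277 -0.378
vertex 5.25 -0.8 -1.331
endloop
endfacet
facet normal 0.700 -0.140 0.700
outer loop
vertex 5.25 -0.8 -1.331
vertex 3.919 -1.493 -0.139
vertex 4.768 -2.017 -1.093
endloop
endfacet
facet normal 0.700 -0.139 0.701
outer loop
vertex 4.4 -0.277 -0.378
vertex 3.919 -1.493 -0.139
vertex 5.25 -0.8 -1.331
endloop
endfacet
facet normal -0.537 0.835 0.118
outer loop
vertex -1.527 -2.209 4.187
vertex -0.786 -1.691 3.895
vertex -1.954 -2.307 2.931
endloop
endfacet
facet normal -0.780 -0.545 0.308
outer loop
vertex -1.014 -3.769 2.725
vertex -1.527 -2.209 4.187
vertex -1.954 -2.307 2.931
endloop
endfacet
facet normal -0.537 0.835 0.118
outer loop
vertex -1.954 -2.307 2.931
vertex -0.786 -1.691 3.895
vertex -1.213 -1.789 2.639
endloop
endfacet
facet normal -0.321 -0.073 -0.944
outer loop
vertex -1.213 -1.789 2.639
vertex -1.014 -3.769 2.725
vertex -1.954 -2.307 2.931
endloop
endfacet
facet normal 0.321 0.073 0.944
outer loop
vertex -1.527 -2.209 4.187
vertex 0.154 -3.153 3.689
vertex -0.786 -1.691 3.895
endloop
endfacet
facet normal -0.780 -0.545 0.308
outer loop
vertex -0.587 -3.671 3.981
vertex -1.527 -2.209 4.187
vertex -1.014 -3.769 2.725
endloop
endfacet
facet normal 0.321 0.073 0.944
outer loop
vertex -0.587 -3.671 3.981
vertex 0.154 -3.153 3.689
vertex -1.527 -2.209 4.187
endloop
endfacet
facet normal 0.780 0.545 -0.308
outer loop
vertex -0.786 -1.691 3.895
vertex 0.154 -3.153 3.689
vertex -1.213 -1.789 2.639
endloop
endfacet
facet normal -0.321 -0.073 -0.944
outer loop
vertex -0.273 -3.251 2.433
vertex -1.014 -3.769 2.725
vertex -1.213 -1.789 2.639
endloop
endfacet
facet normal 0.780 0.545 -0.308
outer loop
vertex -1.213 -1.789 2.639
vertex 0.154 -3.153 3.689
vertex -0.273 -3.251 2.433
endloop
endfacet
facet normal 0.537 -0.835 -0.118
outer loop
vertex -0.273 -3.251 2.433
vertex -0.587 -3.671 3.981
vertex -1.014 -3.769 2.725
endloop
endfacet
facet normal 0.537 -0.835 -0.118
outer loop
vertex 0.154 -3.153 3.689
vertex -0.587 -3.671 3.981
vertex -0.273 -3.251 2.433
endloop
endfacet

endsolid
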